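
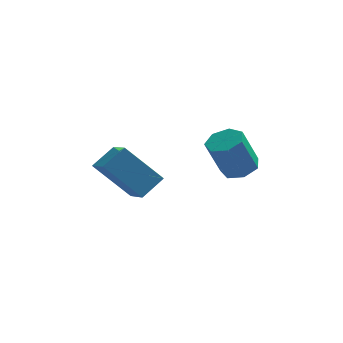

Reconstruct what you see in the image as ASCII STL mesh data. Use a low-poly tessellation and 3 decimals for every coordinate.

solid 
facet normal -0.690 0.166 0.705
outer loop
vertex -3.677 -3.511 -1.274
vertex -2.854 -2.85 -0.624
vertex -4.136 -2.192 -2.034
endloop
endfacet
facet normal -0.664 -0.533 -0.524
outer loop
vertex -2.646 -2.55 -3.556
vertex -3.677 -3.511 -1.274
vertex -4.136 -2.192 -2.034
endloop
endfacet
facet normal -0.690 0.166 0.705
outer loop
vertex -4.136 -2.192 -2.034
vertex -2.854 -2.85 -0.624
vertex -3.313 -1.531 -1.384
endloop
endfacet
facet normal -0.289 0.830 -0.478
outer loop
vertex -3.313 -1.531 -1.384
vertex -2.646 -2.55 -3.556
vertex -4.136 -2.192 -2.034
endloop
endfacet
facet normal 0.289 -0.830 0.478
outer loop
vertex -3.677 -3.511 -1.274
vertex -1.364 -3.208 -2.146
vertex -2.854 -2.85 -0.624
endloop
endfacet
facet normal -0.664 -0.533 -0.524
outer loop
vertex -2.187 -3.869 -2.796
vertex -3.677 -3.511 -1.274
vertex -2.646 -2.55 -3.556
endloop
endfacet
facet normal 0.289 -0.830 0.478
outer loop
vertex -2.187 -3.869 -2.796
vertex -1.364 -3.208 -2.146
vertex -3.677 -3.511 -1.274
endloop
endfacet
facet normal 0.664 0.533 0.524
outer loop
vertex -2.854 -2.85 -0.624
vertex -1.364 -3.208 -2.146
vertex -3.313 -1.531 -1.384
endloop
endfacet
facet normal -0.289 0.830 -0.478
outer loop
vertex -1.823 -1.889 -2.906
vertex -2.646 -2.55 -3.556
vertex -3.313 -1.531 -1.384
endloop
endfacet
facet normal 0.664 0.533 0.524
outer loop
vertex -3.313 -1.531 -1.384
vertex -1.364 -3.208 -2.146
vertex -1.823 -1.889 -2.906
endloop
endfacet
facet normal 0.690 -0.166 -0.705
outer loop
vertex -1.823 -1.889 -2.906
vertex -2.187 -3.869 -2.796
vertex -2.646 -2.55 -3.556
endloop
endfacet
facet normal 0.690 -0.166 -0.705
outer loop
vertex -1.364 -3.208 -2.146
vertex -2.187 -3.869 -2.796
vertex -1.823 -1.889 -2.906
endloop
endfacet
facet normal 0.359 0.137 -0.923
outer loop
vertex 2.339 -1.924 -2.411
vertex 1.668 -1.475 -2.605
vertex 2.39 -1.216 -2.286
endloop
endfacet
facet normal 0.931 -0.128 0.343
outer loop
vertex 2.339 -1.924 -2.411
vertex 2.39 -1.216 -2.286
vertex 1.682 -2.174 -0.721
endloop
endfacet
facet normal 0.931 -0.128 0.343
outer loop
vertex 1.682 -2.174 -0.721
vertex 2.39 -1.216 -2.286
vertex 1.733 -1.467 -0.596
endloop
endfacet
facet normal -0.359 -0.137 0.923
outer loop
vertex 1.682 -2.174 -0.721
vertex 1.733 -1.467 -0.596
vertex 1.012 -1.725 -0.915
endloop
endfacet
facet normal 0.359 0.138 -0.923
outer loop
vertex 2.39 -1.216 -2.286
vertex 1.668 -1.475 -2.605
vertex 1.897 -0.703 -2.401
endloop
endfacet
facet normal 0.635 0.689 0.349
outer loop
vertex 2.39 -1.216 -2.286
vertex 1.897 -0.703 -2.401
vertex 1.733 -1.467 -0.596
endloop
endfacet
facet normal 0.636 0.689 0.349
outer loop
vertex 1.733 -1.467 -0.596
vertex 1.897 -0.703 -2.401
vertex 1.241 -0.954 -0.712
endloop
endfacet
facet normal -0.360 -0.136 0.923
outer loop
vertex 1.733 -1.467 -0.596
vertex 1.241 -0.954 -0.712
vertex 1.012 -1.725 -0.915
endloop
endfacet
facet normal 0.360 0.137 -0.923
outer loop
vertex 1.897 -0.703 -2.401
vertex 1.668 -1.475 -2.605
vertex 1.233 -0.771 -2.67
endloop
endfacet
facet normal -0.139 0.986 0.093
outer loop
vertex 1.897 -0.703 -2.401
vertex 1.233 -0.771 -2.67
vertex 1.241 -0.954 -0.712
endloop
endfacet
facet normal -0.138 0.986 0.093
outer loop
vertex 1.241 -0.954 -0.712
vertex 1.233 -0.771 -2.67
vertex 0.576 -1.022 -0.98
endloop
endfacet
facet normal -0.358 -0.137 0.924
outer loop
vertex 1.241 -0.954 -0.712
vertex 0.576 -1.022 -0.98
vertex 1.012 -1.725 -0.915
endloop
endfacet
facet normal 0.358 0.136 -0.924
outer loop
vertex 1.233 -0.771 -2.67
vertex 1.668 -1.475 -2.605
vertex 0.896 -1.369 -2.889
endloop
endfacet
facet normal -0.808 0.541 -0.234
outer loop
vertex 1.233 -0.771 -2.67
vertex 0.896 -1.369 -2.889
vertex 0.576 -1.022 -0.98
endloop
endfacet
facet normal -0.808 0.541 -0.234
outer loop
vertex 0.576 -1.022 -0.98
vertex 0.896 -1.369 -2.889
vertex 0.239 -1.62 -1.2
endloop
endfacet
facet normal -0.359 -0.137 0.923
outer loop
vertex 0.576 -1.022 -0.98
vertex 0.239 -1.62 -1.2
vertex 1.012 -1.725 -0.915
endloop
endfacet
facet normal 0.359 0.138 -0.923
outer loop
vertex 0.896 -1.369 -2.889
vertex 1.668 -1.475 -2.605
vertex 1.141 -2.046 -2.895
endloop
endfacet
facet normal -0.869 -0.311 -0.384
outer loop
vertex 0.896 -1.369 -2.889
vertex 1.141 -2.046 -2.895
vertex 0.239 -1.62 -1.2
endloop
endfacet
facet normal -0.869 -0.312 -0.384
outer loop
vertex 0.239 -1.62 -1.2
vertex 1.141 -2.046 -2.895
vertex 0.484 -2.297 -1.205
endloop
endfacet
facet normal -0.359 -0.137 0.923
outer loop
vertex 0.239 -1.62 -1.2
vertex 0.484 -2.297 -1.205
vertex 1.012 -1.725 -0.915
endloop
endfacet
facet normal 0.359 0.137 -0.923
outer loop
vertex 1.141 -2.046 -2.895
vertex 1.668 -1.475 -2.605
vertex 1.783 -2.293 -2.682
endloop
endfacet
facet normal -0.276 -0.929 -0.245
outer loop
vertex 1.141 -2.046 -2.895
vertex 1.783 -2.293 -2.682
vertex 0.484 -2.297 -1.205
endloop
endfacet
facet normal -0.276 -0.929 -0.245
outer loop
vertex 0.484 -2.297 -1.205
vertex 1.783 -2.293 -2.682
vertex 1.126 -2.544 -0.992
endloop
endfacet
facet normal -0.359 -0.137 0.923
outer loop
vertex 0.484 -2.297 -1.205
vertex 1.126 -2.544 -0.992
vertex 1.012 -1.725 -0.915
endloop
endfacet
facet normal 0.359 0.137 -0.923
outer loop
vertex 1.783 -2.293 -2.682
vertex 1.668 -1.475 -2.605
vertex 2.339 -1.924 -2.411
endloop
endfacet
facet normal 0.525 -0.848 0.078
outer loop
vertex 1.783 -2.293 -2.682
vertex 2.339 -1.924 -2.411
vertex 1.126 -2.544 -0.992
endloop
endfacet
facet normal 0.525 -0.847 0.079
outer loop
vertex 1.126 -2.544 -0.992
vertex 2.339 -1.924 -2.411
vertex 1.682 -2.174 -0.721
endloop
endfacet
facet normal -0.359 -0.137 0.923
outer loop
vertex 1.126 -2.544 -0.992
vertex 1.682 -2.174 -0.721
vertex 1.012 -1.725 -0.915
endloop
endfacet

endsolid


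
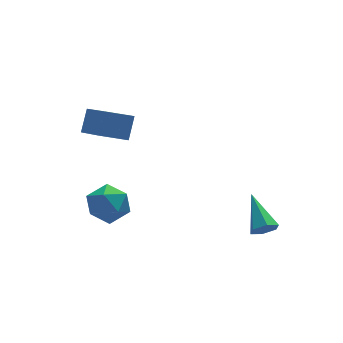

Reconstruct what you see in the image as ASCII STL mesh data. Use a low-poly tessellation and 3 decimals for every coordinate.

solid 
facet normal -0.922 0.150 0.357
outer loop
vertex -2.334 2.958 2.735
vertex -2.454 4.687 1.698
vertex -2.744 2.429 1.9
endloop
endfacet
facet normal 0.059 -0.856 0.513
outer loop
vertex -1.666 2.253 1.482
vertex -2.334 2.958 2.735
vertex -2.744 2.429 1.9
endloop
endfacet
facet normal -0.922 0.150 0.358
outer loop
vertex -2.744 2.429 1.9
vertex -2.454 4.687 1.698
vertex -2.864 4.158 0.864
endloop
endfacet
facet normal -0.383 -0.494 -0.780
outer loop
vertex -2.864 4.158 0.864
vertex -1.666 2.253 1.482
vertex -2.744 2.429 1.9
endloop
endfacet
facet normal 0.383 0.494 0.780
outer loop
vertex -2.334 2.958 2.735
vertex -1.376 4.511 1.28
vertex -2.454 4.687 1.698
endloop
endfacet
facet normal 0.060 -0.856 0.514
outer loop
vertex -1.256 2.782 2.316
vertex -2.334 2.958 2.735
vertex -1.666 2.253 1.482
endloop
endfacet
facet normal 0.384 0.494 0.780
outer loop
vertex -1.256 2.782 2.316
vertex -1.376 4.511 1.28
vertex -2.334 2.958 2.735
endloop
endfacet
facet normal -0.059 0.856 -0.514
outer loop
vertex -2.454 4.687 1.698
vertex -1.376 4.511 1.28
vertex -2.864 4.158 0.864
endloop
endfacet
facet normal -0.384 -0.494 -0.780
outer loop
vertex -1.786 3.982 0.445
vertex -1.666 2.253 1.482
vertex -2.864 4.158 0.864
endloop
endfacet
facet normal -0.060 0.856 -0.513
outer loop
vertex -2.864 4.158 0.864
vertex -1.376 4.511 1.28
vertex -1.786 3.982 0.445
endloop
endfacet
facet normal 0.922 -0.151 -0.358
outer loop
vertex -1.786 3.982 0.445
vertex -1.256 2.782 2.316
vertex -1.666 2.253 1.482
endloop
endfacet
facet normal 0.922 -0.150 -0.357
outer loop
vertex -1.376 4.511 1.28
vertex -1.256 2.782 2.316
vertex -1.786 3.982 0.445
endloop
endfacet
facet normal -0.994 0.062 -0.087
outer loop
vertex -2.898 3.206 -3.09
vertex -2.995 2.506 -2.477
vertex -2.966 3.391 -2.176
endloop
endfacet
facet normal -0.690 0.698 -0.193
outer loop
vertex -2.898 3.206 -3.09
vertex -2.966 3.391 -2.176
vertex -2.348 3.856 -2.703
endloop
endfacet
facet normal -0.232 0.635 -0.737
outer loop
vertex -2.898 3.206 -3.09
vertex -2.348 3.856 -2.703
vertex -1.995 3.257 -3.33
endloop
endfacet
facet normal -0.255 -0.040 -0.966
outer loop
vertex -2.898 3.206 -3.09
vertex -1.995 3.257 -3.33
vertex -2.395 2.423 -3.19
endloop
endfacet
facet normal -0.725 -0.394 -0.565
outer loop
vertex -2.898 3.206 -3.09
vertex -2.395 2.423 -3.19
vertex -2.995 2.506 -2.477
endloop
endfacet
facet normal -0.315 0.864 0.393
outer loop
vertex -2.348 3.856 -2.703
vertex -2.966 3.391 -2.176
vertex -2.105 3.557 -1.85
endloop
endfacet
facet normal -0.809 -0.165 0.564
outer loop
vertex -2.966 3.391 -2.176
vertex -2.995 2.506 -2.477
vertex -2.505 2.723 -1.71
endloop
endfacet
facet normal -0.374 -0.903 -0.210
outer loop
vertex -2.995 2.506 -2.477
vertex -2.395 2.423 -3.19
vertex -2.152 2.124 -2.337
endloop
endfacet
facet normal 0.389 -0.331 -0.860
outer loop
vertex -2.395 2.423 -3.19
vertex -1.995 3.257 -3.33
vertex -1.534 2.589 -2.864
endloop
endfacet
facet normal 0.426 0.762 -0.488
outer loop
vertex -1.995 3.257 -3.33
vertex -2.348 3.856 -2.703
vertex -1.505 3.474 -2.563
endloop
endfacet
facet normal 0.255 0.040 0.966
outer loop
vertex -1.602 2.774 -1.95
vertex -2.105 3.557 -1.85
vertex -2.505 2.723 -1.71
endloop
endfacet
facet normal 0.232 -0.635 0.737
outer loop
vertex -1.602 2.774 -1.95
vertex -2.505 2.723 -1.71
vertex -2.152 2.124 -2.337
endloop
endfacet
facet normal 0.690 -0.698 0.193
outer loop
vertex -1.602 2.774 -1.95
vertex -2.152 2.124 -2.337
vertex -1.534 2.589 -2.864
endloop
endfacet
facet normal 0.994 -0.062 0.087
outer loop
vertex -1.602 2.774 -1.95
vertex -1.534 2.589 -2.864
vertex -1.505 3.474 -2.563
endloop
endfacet
facet normal 0.725 0.394 0.565
outer loop
vertex -1.602 2.774 -1.95
vertex -1.505 3.474 -2.563
vertex -2.105 3.557 -1.85
endloop
endfacet
facet normal -0.389 0.331 0.860
outer loop
vertex -2.505 2.723 -1.71
vertex -2.105 3.557 -1.85
vertex -2.966 3.391 -2.176
endloop
endfacet
facet normal -0.426 -0.762 0.488
outer loop
vertex -2.152 2.124 -2.337
vertex -2.505 2.723 -1.71
vertex -2.995 2.506 -2.477
endloop
endfacet
facet normal 0.315 -0.864 -0.393
outer loop
vertex -1.534 2.589 -2.864
vertex -2.152 2.124 -2.337
vertex -2.395 2.423 -3.19
endloop
endfacet
facet normal 0.809 0.165 -0.564
outer loop
vertex -1.505 3.474 -2.563
vertex -1.534 2.589 -2.864
vertex -1.995 3.257 -3.33
endloop
endfacet
facet normal 0.374 0.903 0.210
outer loop
vertex -2.105 3.557 -1.85
vertex -1.505 3.474 -2.563
vertex -2.348 3.856 -2.703
endloop
endfacet
facet normal -0.038 -0.866 -0.499
outer loop
vertex 3.075 -0.548 -2.462
vertex 2.598 -0.377 -2.723
vertex 3.106 -0.265 -2.956
endloop
endfacet
facet normal 0.969 0.184 0.166
outer loop
vertex 3.075 -0.548 -2.462
vertex 3.106 -0.265 -2.956
vertex 2.662 1.097 -1.877
endloop
endfacet
facet normal -0.037 -0.867 -0.497
outer loop
vertex 3.106 -0.265 -2.956
vertex 2.598 -0.377 -2.723
vertex 2.629 -0.095 -3.217
endloop
endfacet
facet normal 0.534 0.625 -0.569
outer loop
vertex 3.106 -0.265 -2.956
vertex 2.629 -0.095 -3.217
vertex 2.662 1.097 -1.877
endloop
endfacet
facet normal -0.039 -0.867 -0.497
outer loop
vertex 2.629 -0.095 -3.217
vertex 2.598 -0.377 -2.723
vertex 2.121 -0.206 -2.984
endloop
endfacet
facet normal -0.423 0.682 -0.597
outer loop
vertex 2.629 -0.095 -3.217
vertex 2.121 -0.206 -2.984
vertex 2.662 1.097 -1.877
endloop
endfacet
facet normal -0.039 -0.867 -0.497
outer loop
vertex 2.121 -0.206 -2.984
vertex 2.598 -0.377 -2.723
vertex 2.089 -0.488 -2.49
endloop
endfacet
facet normal -0.948 0.300 0.110
outer loop
vertex 2.121 -0.206 -2.984
vertex 2.089 -0.488 -2.49
vertex 2.662 1.097 -1.877
endloop
endfacet
facet normal -0.038 -0.867 -0.497
outer loop
vertex 2.089 -0.488 -2.49
vertex 2.598 -0.377 -2.723
vertex 2.566 -0.659 -2.228
endloop
endfacet
facet normal -0.515 -0.141 0.846
outer loop
vertex 2.089 -0.488 -2.49
vertex 2.566 -0.659 -2.228
vertex 2.662 1.097 -1.877
endloop
endfacet
facet normal -0.039 -0.867 -0.497
outer loop
vertex 2.566 -0.659 -2.228
vertex 2.598 -0.377 -2.723
vertex 3.075 -0.548 -2.462
endloop
endfacet
facet normal 0.445 -0.199 0.873
outer loop
vertex 2.566 -0.659 -2.228
vertex 3.075 -0.548 -2.462
vertex 2.662 1.097 -1.877
endloop
endfacet

endsolid


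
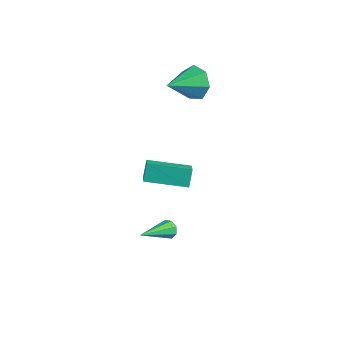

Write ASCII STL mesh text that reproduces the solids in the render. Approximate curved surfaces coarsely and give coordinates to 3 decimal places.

solid 
facet normal -0.684 -0.714 0.150
outer loop
vertex 2.084 -3.013 4.388
vertex 1.399 -2.477 3.818
vertex 2.391 -3.477 3.581
endloop
endfacet
facet normal 0.659 -0.516 0.547
outer loop
vertex 3.841 -1.963 3.262
vertex 2.084 -3.013 4.388
vertex 2.391 -3.477 3.581
endloop
endfacet
facet normal -0.684 -0.714 0.150
outer loop
vertex 2.391 -3.477 3.581
vertex 1.399 -2.477 3.818
vertex 1.706 -2.941 3.011
endloop
endfacet
facet normal 0.314 -0.474 -0.823
outer loop
vertex 1.706 -2.941 3.011
vertex 3.841 -1.963 3.262
vertex 2.391 -3.477 3.581
endloop
endfacet
facet normal -0.314 0.474 0.823
outer loop
vertex 2.084 -3.013 4.388
vertex 2.849 -0.963 3.499
vertex 1.399 -2.477 3.818
endloop
endfacet
facet normal 0.659 -0.516 0.547
outer loop
vertex 3.534 -1.499 4.069
vertex 2.084 -3.013 4.388
vertex 3.841 -1.963 3.262
endloop
endfacet
facet normal -0.314 0.474 0.823
outer loop
vertex 3.534 -1.499 4.069
vertex 2.849 -0.963 3.499
vertex 2.084 -3.013 4.388
endloop
endfacet
facet normal -0.659 0.516 -0.547
outer loop
vertex 1.399 -2.477 3.818
vertex 2.849 -0.963 3.499
vertex 1.706 -2.941 3.011
endloop
endfacet
facet normal 0.314 -0.474 -0.823
outer loop
vertex 3.156 -1.427 2.692
vertex 3.841 -1.963 3.262
vertex 1.706 -2.941 3.011
endloop
endfacet
facet normal -0.659 0.516 -0.547
outer loop
vertex 1.706 -2.941 3.011
vertex 2.849 -0.963 3.499
vertex 3.156 -1.427 2.692
endloop
endfacet
facet normal 0.684 0.714 -0.150
outer loop
vertex 3.156 -1.427 2.692
vertex 3.534 -1.499 4.069
vertex 3.841 -1.963 3.262
endloop
endfacet
facet normal 0.684 0.714 -0.150
outer loop
vertex 2.849 -0.963 3.499
vertex 3.534 -1.499 4.069
vertex 3.156 -1.427 2.692
endloop
endfacet
facet normal -0.068 0.893 -0.444
outer loop
vertex 1.335 -0.907 -3.614
vertex 0.918 -0.773 -3.281
vertex 1.465 -0.721 -3.26
endloop
endfacet
facet normal 0.938 -0.286 -0.194
outer loop
vertex 1.335 -0.907 -3.614
vertex 1.465 -0.721 -3.26
vertex 1.062 -2.667 -2.339
endloop
endfacet
facet normal -0.068 0.893 -0.445
outer loop
vertex 1.465 -0.721 -3.26
vertex 0.918 -0.773 -3.281
vertex 1.275 -0.565 -2.918
endloop
endfacet
facet normal 0.881 0.040 0.471
outer loop
vertex 1.465 -0.721 -3.26
vertex 1.275 -0.565 -2.918
vertex 1.062 -2.667 -2.339
endloop
endfacet
facet normal -0.068 0.893 -0.445
outer loop
vertex 1.275 -0.565 -2.918
vertex 0.918 -0.773 -3.281
vertex 0.875 -0.531 -2.789
endloop
endfacet
facet normal 0.316 0.222 0.922
outer loop
vertex 1.275 -0.565 -2.918
vertex 0.875 -0.531 -2.789
vertex 1.062 -2.667 -2.339
endloop
endfacet
facet normal -0.067 0.893 -0.445
outer loop
vertex 0.875 -0.531 -2.789
vertex 0.918 -0.773 -3.281
vertex 0.501 -0.639 -2.949
endloop
endfacet
facet normal -0.425 0.151 0.892
outer loop
vertex 0.875 -0.531 -2.789
vertex 0.501 -0.639 -2.949
vertex 1.062 -2.667 -2.339
endloop
endfacet
facet normal -0.069 0.892 -0.446
outer loop
vertex 0.501 -0.639 -2.949
vertex 0.918 -0.773 -3.281
vertex 0.371 -0.826 -3.303
endloop
endfacet
facet normal -0.907 -0.130 0.402
outer loop
vertex 0.501 -0.639 -2.949
vertex 0.371 -0.826 -3.303
vertex 1.062 -2.667 -2.339
endloop
endfacet
facet normal -0.069 0.894 -0.443
outer loop
vertex 0.371 -0.826 -3.303
vertex 0.918 -0.773 -3.281
vertex 0.561 -0.981 -3.645
endloop
endfacet
facet normal -0.849 -0.457 -0.265
outer loop
vertex 0.371 -0.826 -3.303
vertex 0.561 -0.981 -3.645
vertex 1.062 -2.667 -2.339
endloop
endfacet
facet normal -0.068 0.893 -0.444
outer loop
vertex 0.561 -0.981 -3.645
vertex 0.918 -0.773 -3.281
vertex 0.96 -1.015 -3.774
endloop
endfacet
facet normal -0.285 -0.638 -0.715
outer loop
vertex 0.561 -0.981 -3.645
vertex 0.96 -1.015 -3.774
vertex 1.062 -2.667 -2.339
endloop
endfacet
facet normal -0.068 0.893 -0.444
outer loop
vertex 0.96 -1.015 -3.774
vertex 0.918 -0.773 -3.281
vertex 1.335 -0.907 -3.614
endloop
endfacet
facet normal 0.456 -0.567 -0.686
outer loop
vertex 0.96 -1.015 -3.774
vertex 1.335 -0.907 -3.614
vertex 1.062 -2.667 -2.339
endloop
endfacet
facet normal 0.025 0.917 -0.399
outer loop
vertex -2.382 4.424 3.809
vertex -2.766 4.038 2.899
vertex -3.298 4.416 3.734
endloop
endfacet
facet normal -0.081 -0.042 0.996
outer loop
vertex -2.382 4.424 3.809
vertex -3.298 4.416 3.734
vertex -2.814 2.242 3.681
endloop
endfacet
facet normal 0.025 0.917 -0.399
outer loop
vertex -3.298 4.416 3.734
vertex -2.766 4.038 2.899
vertex -3.814 4.124 3.031
endloop
endfacet
facet normal -0.755 -0.183 0.630
outer loop
vertex -3.298 4.416 3.734
vertex -3.814 4.124 3.031
vertex -2.814 2.242 3.681
endloop
endfacet
facet normal 0.025 0.917 -0.398
outer loop
vertex -3.814 4.124 3.031
vertex -2.766 4.038 2.899
vertex -3.54 3.768 2.228
endloop
endfacet
facet normal -0.869 -0.489 -0.080
outer loop
vertex -3.814 4.124 3.031
vertex -3.54 3.768 2.228
vertex -2.814 2.242 3.681
endloop
endfacet
facet normal 0.026 0.917 -0.398
outer loop
vertex -3.54 3.768 2.228
vertex -2.766 4.038 2.899
vertex -2.683 3.615 1.931
endloop
endfacet
facet normal -0.337 -0.728 -0.597
outer loop
vertex -3.54 3.768 2.228
vertex -2.683 3.615 1.931
vertex -2.814 2.242 3.681
endloop
endfacet
facet normal 0.025 0.917 -0.398
outer loop
vertex -2.683 3.615 1.931
vertex -2.766 4.038 2.899
vertex -1.888 3.781 2.363
endloop
endfacet
facet normal 0.441 -0.722 -0.533
outer loop
vertex -2.683 3.615 1.931
vertex -1.888 3.781 2.363
vertex -2.814 2.242 3.681
endloop
endfacet
facet normal 0.025 0.917 -0.399
outer loop
vertex -1.888 3.781 2.363
vertex -2.766 4.038 2.899
vertex -1.754 4.141 3.199
endloop
endfacet
facet normal 0.878 -0.474 0.063
outer loop
vertex -1.888 3.781 2.363
vertex -1.754 4.141 3.199
vertex -2.814 2.242 3.681
endloop
endfacet
facet normal 0.025 0.916 -0.399
outer loop
vertex -1.754 4.141 3.199
vertex -2.766 4.038 2.899
vertex -2.382 4.424 3.809
endloop
endfacet
facet normal 0.646 -0.171 0.744
outer loop
vertex -1.754 4.141 3.199
vertex -2.382 4.424 3.809
vertex -2.814 2.242 3.681
endloop
endfacet

endsolid


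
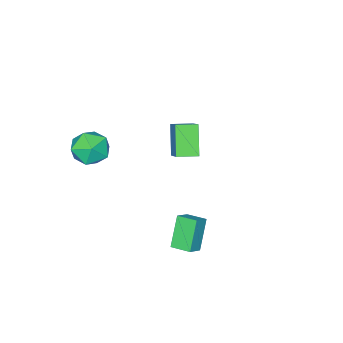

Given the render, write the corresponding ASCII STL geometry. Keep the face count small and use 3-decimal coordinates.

solid 
facet normal -0.092 0.869 0.487
outer loop
vertex 1.782 -1.83 3.744
vertex 1.384 -2.315 4.534
vertex 2.382 -2.177 4.477
endloop
endfacet
facet normal 0.463 0.885 0.040
outer loop
vertex 1.782 -1.83 3.744
vertex 2.382 -2.177 4.477
vertex 2.656 -2.277 3.511
endloop
endfacet
facet normal 0.221 0.755 -0.618
outer loop
vertex 1.782 -1.83 3.744
vertex 2.656 -2.277 3.511
vertex 1.827 -2.477 2.97
endloop
endfacet
facet normal -0.485 0.657 -0.577
outer loop
vertex 1.782 -1.83 3.744
vertex 1.827 -2.477 2.97
vertex 1.041 -2.501 3.603
endloop
endfacet
facet normal -0.678 0.727 0.105
outer loop
vertex 1.782 -1.83 3.744
vertex 1.041 -2.501 3.603
vertex 1.384 -2.315 4.534
endloop
endfacet
facet normal 0.908 0.357 0.220
outer loop
vertex 2.656 -2.277 3.511
vertex 2.382 -2.177 4.477
vertex 2.799 -3.039 4.157
endloop
endfacet
facet normal 0.008 0.330 0.944
outer loop
vertex 2.382 -2.177 4.477
vertex 1.384 -2.315 4.534
vertex 2.013 -3.063 4.79
endloop
endfacet
facet normal -0.940 0.100 0.326
outer loop
vertex 1.384 -2.315 4.534
vertex 1.041 -2.501 3.603
vertex 1.184 -3.263 4.249
endloop
endfacet
facet normal -0.627 -0.014 -0.779
outer loop
vertex 1.041 -2.501 3.603
vertex 1.827 -2.477 2.97
vertex 1.458 -3.363 3.283
endloop
endfacet
facet normal 0.516 0.145 -0.844
outer loop
vertex 1.827 -2.477 2.97
vertex 2.656 -2.277 3.511
vertex 2.456 -3.225 3.226
endloop
endfacet
facet normal 0.485 -0.657 0.577
outer loop
vertex 2.058 -3.71 4.016
vertex 2.799 -3.039 4.157
vertex 2.013 -3.063 4.79
endloop
endfacet
facet normal -0.221 -0.755 0.618
outer loop
vertex 2.058 -3.71 4.016
vertex 2.013 -3.063 4.79
vertex 1.184 -3.263 4.249
endloop
endfacet
facet normal -0.463 -0.885 -0.040
outer loop
vertex 2.058 -3.71 4.016
vertex 1.184 -3.263 4.249
vertex 1.458 -3.363 3.283
endloop
endfacet
facet normal 0.092 -0.869 -0.487
outer loop
vertex 2.058 -3.71 4.016
vertex 1.458 -3.363 3.283
vertex 2.456 -3.225 3.226
endloop
endfacet
facet normal 0.678 -0.727 -0.105
outer loop
vertex 2.058 -3.71 4.016
vertex 2.456 -3.225 3.226
vertex 2.799 -3.039 4.157
endloop
endfacet
facet normal 0.627 0.014 0.779
outer loop
vertex 2.013 -3.063 4.79
vertex 2.799 -3.039 4.157
vertex 2.382 -2.177 4.477
endloop
endfacet
facet normal -0.516 -0.145 0.844
outer loop
vertex 1.184 -3.263 4.249
vertex 2.013 -3.063 4.79
vertex 1.384 -2.315 4.534
endloop
endfacet
facet normal -0.908 -0.357 -0.220
outer loop
vertex 1.458 -3.363 3.283
vertex 1.184 -3.263 4.249
vertex 1.041 -2.501 3.603
endloop
endfacet
facet normal -0.008 -0.330 -0.944
outer loop
vertex 2.456 -3.225 3.226
vertex 1.458 -3.363 3.283
vertex 1.827 -2.477 2.97
endloop
endfacet
facet normal 0.940 -0.100 -0.326
outer loop
vertex 2.799 -3.039 4.157
vertex 2.456 -3.225 3.226
vertex 2.656 -2.277 3.511
endloop
endfacet
facet normal -0.840 -0.104 -0.532
outer loop
vertex 0.522 1.674 1.191
vertex 0.314 2.61 1.337
vertex 1.329 2.064 -0.159
endloop
endfacet
facet normal 0.215 -0.965 -0.151
outer loop
vertex 2.026 2.15 0.283
vertex 0.522 1.674 1.191
vertex 1.329 2.064 -0.159
endloop
endfacet
facet normal -0.840 -0.105 -0.532
outer loop
vertex 1.329 2.064 -0.159
vertex 0.314 2.61 1.337
vertex 1.12 3.0 -0.013
endloop
endfacet
facet normal 0.498 0.241 -0.833
outer loop
vertex 1.12 3.0 -0.013
vertex 2.026 2.15 0.283
vertex 1.329 2.064 -0.159
endloop
endfacet
facet normal -0.498 -0.241 0.833
outer loop
vertex 0.522 1.674 1.191
vertex 1.011 2.696 1.779
vertex 0.314 2.61 1.337
endloop
endfacet
facet normal 0.214 -0.965 -0.151
outer loop
vertex 1.22 1.76 1.633
vertex 0.522 1.674 1.191
vertex 2.026 2.15 0.283
endloop
endfacet
facet normal -0.498 -0.241 0.833
outer loop
vertex 1.22 1.76 1.633
vertex 1.011 2.696 1.779
vertex 0.522 1.674 1.191
endloop
endfacet
facet normal -0.215 0.965 0.151
outer loop
vertex 0.314 2.61 1.337
vertex 1.011 2.696 1.779
vertex 1.12 3.0 -0.013
endloop
endfacet
facet normal 0.498 0.241 -0.833
outer loop
vertex 1.818 3.086 0.429
vertex 2.026 2.15 0.283
vertex 1.12 3.0 -0.013
endloop
endfacet
facet normal -0.214 0.965 0.151
outer loop
vertex 1.12 3.0 -0.013
vertex 1.011 2.696 1.779
vertex 1.818 3.086 0.429
endloop
endfacet
facet normal 0.840 0.104 0.532
outer loop
vertex 1.818 3.086 0.429
vertex 1.22 1.76 1.633
vertex 2.026 2.15 0.283
endloop
endfacet
facet normal 0.840 0.105 0.532
outer loop
vertex 1.011 2.696 1.779
vertex 1.22 1.76 1.633
vertex 1.818 3.086 0.429
endloop
endfacet
facet normal -0.452 -0.639 -0.623
outer loop
vertex -3.692 -3.416 1.69
vertex -4.509 -2.761 1.612
vertex -2.942 -2.641 0.35
endloop
endfacet
facet normal 0.778 -0.624 0.074
outer loop
vertex -2.231 -1.639 1.328
vertex -3.692 -3.416 1.69
vertex -2.942 -2.641 0.35
endloop
endfacet
facet normal -0.452 -0.639 -0.623
outer loop
vertex -2.942 -2.641 0.35
vertex -4.509 -2.761 1.612
vertex -3.759 -1.986 0.272
endloop
endfacet
facet normal 0.436 0.451 -0.779
outer loop
vertex -3.759 -1.986 0.272
vertex -2.231 -1.639 1.328
vertex -2.942 -2.641 0.35
endloop
endfacet
facet normal -0.436 -0.451 0.779
outer loop
vertex -3.692 -3.416 1.69
vertex -3.798 -1.759 2.59
vertex -4.509 -2.761 1.612
endloop
endfacet
facet normal 0.778 -0.624 0.074
outer loop
vertex -2.981 -2.414 2.668
vertex -3.692 -3.416 1.69
vertex -2.231 -1.639 1.328
endloop
endfacet
facet normal -0.436 -0.451 0.779
outer loop
vertex -2.981 -2.414 2.668
vertex -3.798 -1.759 2.59
vertex -3.692 -3.416 1.69
endloop
endfacet
facet normal -0.778 0.624 -0.074
outer loop
vertex -4.509 -2.761 1.612
vertex -3.798 -1.759 2.59
vertex -3.759 -1.986 0.272
endloop
endfacet
facet normal 0.436 0.451 -0.779
outer loop
vertex -3.048 -0.984 1.25
vertex -2.231 -1.639 1.328
vertex -3.759 -1.986 0.272
endloop
endfacet
facet normal -0.778 0.624 -0.074
outer loop
vertex -3.759 -1.986 0.272
vertex -3.798 -1.759 2.59
vertex -3.048 -0.984 1.25
endloop
endfacet
facet normal 0.452 0.639 0.623
outer loop
vertex -3.048 -0.984 1.25
vertex -2.981 -2.414 2.668
vertex -2.231 -1.639 1.328
endloop
endfacet
facet normal 0.452 0.639 0.623
outer loop
vertex -3.798 -1.759 2.59
vertex -2.981 -2.414 2.668
vertex -3.048 -0.984 1.25
endloop
endfacet

endsolid


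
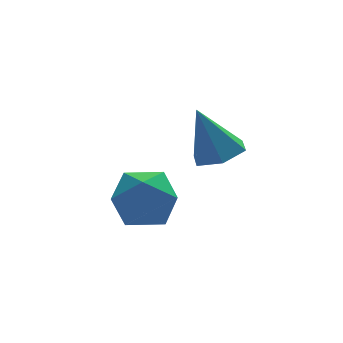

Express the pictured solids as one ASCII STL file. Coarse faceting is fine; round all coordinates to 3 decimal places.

solid 
facet normal 0.248 0.767 0.592
outer loop
vertex 0.558 -2.665 -0.054
vertex 0.018 -2.914 0.495
vertex 0.78 -3.184 0.525
endloop
endfacet
facet normal 0.805 0.561 0.194
outer loop
vertex 0.558 -2.665 -0.054
vertex 0.78 -3.184 0.525
vertex 1.038 -3.291 -0.235
endloop
endfacet
facet normal 0.616 0.615 -0.492
outer loop
vertex 0.558 -2.665 -0.054
vertex 1.038 -3.291 -0.235
vertex 0.435 -3.086 -0.734
endloop
endfacet
facet normal -0.055 0.853 -0.518
outer loop
vertex 0.558 -2.665 -0.054
vertex 0.435 -3.086 -0.734
vertex -0.196 -2.853 -0.283
endloop
endfacet
facet normal -0.282 0.947 0.152
outer loop
vertex 0.558 -2.665 -0.054
vertex -0.196 -2.853 -0.283
vertex 0.018 -2.914 0.495
endloop
endfacet
facet normal 0.934 -0.125 0.335
outer loop
vertex 1.038 -3.291 -0.235
vertex 0.78 -3.184 0.525
vertex 0.796 -3.927 0.203
endloop
endfacet
facet normal 0.034 0.206 0.978
outer loop
vertex 0.78 -3.184 0.525
vertex 0.018 -2.914 0.495
vertex 0.165 -3.694 0.654
endloop
endfacet
facet normal -0.826 0.497 0.266
outer loop
vertex 0.018 -2.914 0.495
vertex -0.196 -2.853 -0.283
vertex -0.438 -3.489 0.155
endloop
endfacet
facet normal -0.458 0.345 -0.819
outer loop
vertex -0.196 -2.853 -0.283
vertex 0.435 -3.086 -0.734
vertex -0.18 -3.596 -0.605
endloop
endfacet
facet normal 0.629 -0.040 -0.776
outer loop
vertex 0.435 -3.086 -0.734
vertex 1.038 -3.291 -0.235
vertex 0.582 -3.866 -0.575
endloop
endfacet
facet normal 0.055 -0.853 0.518
outer loop
vertex 0.042 -4.115 -0.026
vertex 0.796 -3.927 0.203
vertex 0.165 -3.694 0.654
endloop
endfacet
facet normal -0.616 -0.615 0.492
outer loop
vertex 0.042 -4.115 -0.026
vertex 0.165 -3.694 0.654
vertex -0.438 -3.489 0.155
endloop
endfacet
facet normal -0.805 -0.561 -0.194
outer loop
vertex 0.042 -4.115 -0.026
vertex -0.438 -3.489 0.155
vertex -0.18 -3.596 -0.605
endloop
endfacet
facet normal -0.248 -0.767 -0.592
outer loop
vertex 0.042 -4.115 -0.026
vertex -0.18 -3.596 -0.605
vertex 0.582 -3.866 -0.575
endloop
endfacet
facet normal 0.282 -0.947 -0.152
outer loop
vertex 0.042 -4.115 -0.026
vertex 0.582 -3.866 -0.575
vertex 0.796 -3.927 0.203
endloop
endfacet
facet normal 0.458 -0.345 0.819
outer loop
vertex 0.165 -3.694 0.654
vertex 0.796 -3.927 0.203
vertex 0.78 -3.184 0.525
endloop
endfacet
facet normal -0.629 0.040 0.776
outer loop
vertex -0.438 -3.489 0.155
vertex 0.165 -3.694 0.654
vertex 0.018 -2.914 0.495
endloop
endfacet
facet normal -0.934 0.125 -0.335
outer loop
vertex -0.18 -3.596 -0.605
vertex -0.438 -3.489 0.155
vertex -0.196 -2.853 -0.283
endloop
endfacet
facet normal -0.034 -0.206 -0.978
outer loop
vertex 0.582 -3.866 -0.575
vertex -0.18 -3.596 -0.605
vertex 0.435 -3.086 -0.734
endloop
endfacet
facet normal 0.826 -0.497 -0.266
outer loop
vertex 0.796 -3.927 0.203
vertex 0.582 -3.866 -0.575
vertex 1.038 -3.291 -0.235
endloop
endfacet
facet normal 0.315 -0.202 -0.927
outer loop
vertex 2.19 -3.897 1.576
vertex 1.64 -4.089 1.431
vertex 1.786 -3.512 1.355
endloop
endfacet
facet normal 0.501 0.762 0.412
outer loop
vertex 2.19 -3.897 1.576
vertex 1.786 -3.512 1.355
vertex 1.24 -3.831 2.609
endloop
endfacet
facet normal 0.316 -0.202 -0.927
outer loop
vertex 1.786 -3.512 1.355
vertex 1.64 -4.089 1.431
vertex 1.237 -3.704 1.21
endloop
endfacet
facet normal -0.349 0.933 0.085
outer loop
vertex 1.786 -3.512 1.355
vertex 1.237 -3.704 1.21
vertex 1.24 -3.831 2.609
endloop
endfacet
facet normal 0.316 -0.202 -0.927
outer loop
vertex 1.237 -3.704 1.21
vertex 1.64 -4.089 1.431
vertex 1.091 -4.281 1.286
endloop
endfacet
facet normal -0.968 0.248 0.025
outer loop
vertex 1.237 -3.704 1.21
vertex 1.091 -4.281 1.286
vertex 1.24 -3.831 2.609
endloop
endfacet
facet normal 0.316 -0.204 -0.927
outer loop
vertex 1.091 -4.281 1.286
vertex 1.64 -4.089 1.431
vertex 1.494 -4.666 1.508
endloop
endfacet
facet normal -0.740 -0.607 0.290
outer loop
vertex 1.091 -4.281 1.286
vertex 1.494 -4.666 1.508
vertex 1.24 -3.831 2.609
endloop
endfacet
facet normal 0.315 -0.203 -0.927
outer loop
vertex 1.494 -4.666 1.508
vertex 1.64 -4.089 1.431
vertex 2.044 -4.474 1.653
endloop
endfacet
facet normal 0.110 -0.780 0.617
outer loop
vertex 1.494 -4.666 1.508
vertex 2.044 -4.474 1.653
vertex 1.24 -3.831 2.609
endloop
endfacet
facet normal 0.315 -0.203 -0.927
outer loop
vertex 2.044 -4.474 1.653
vertex 1.64 -4.089 1.431
vertex 2.19 -3.897 1.576
endloop
endfacet
facet normal 0.730 -0.094 0.677
outer loop
vertex 2.044 -4.474 1.653
vertex 2.19 -3.897 1.576
vertex 1.24 -3.831 2.609
endloop
endfacet

endsolid


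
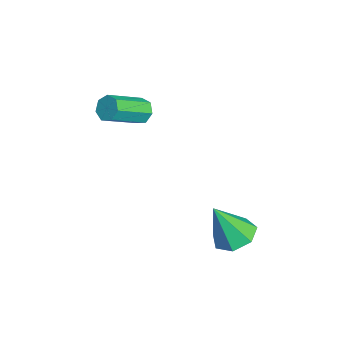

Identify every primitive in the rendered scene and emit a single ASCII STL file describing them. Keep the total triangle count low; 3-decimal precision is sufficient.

solid 
facet normal -0.076 0.428 -0.901
outer loop
vertex 0.712 2.892 -1.832
vertex 0.028 2.358 -2.028
vertex 0.013 3.161 -1.645
endloop
endfacet
facet normal 0.414 0.597 0.687
outer loop
vertex 0.712 2.892 -1.832
vertex 0.013 3.161 -1.645
vertex 0.172 1.562 -0.352
endloop
endfacet
facet normal -0.078 0.428 -0.900
outer loop
vertex 0.013 3.161 -1.645
vertex 0.028 2.358 -2.028
vertex -0.675 2.825 -1.745
endloop
endfacet
facet normal -0.380 0.558 0.737
outer loop
vertex 0.013 3.161 -1.645
vertex -0.675 2.825 -1.745
vertex 0.172 1.562 -0.352
endloop
endfacet
facet normal -0.078 0.428 -0.900
outer loop
vertex -0.675 2.825 -1.745
vertex 0.028 2.358 -2.028
vertex -0.834 2.137 -2.058
endloop
endfacet
facet normal -0.865 -0.028 0.501
outer loop
vertex -0.675 2.825 -1.745
vertex -0.834 2.137 -2.058
vertex 0.172 1.562 -0.352
endloop
endfacet
facet normal -0.078 0.427 -0.901
outer loop
vertex -0.834 2.137 -2.058
vertex 0.028 2.358 -2.028
vertex -0.344 1.615 -2.348
endloop
endfacet
facet normal -0.676 -0.721 0.156
outer loop
vertex -0.834 2.137 -2.058
vertex -0.344 1.615 -2.348
vertex 0.172 1.562 -0.352
endloop
endfacet
facet normal -0.078 0.427 -0.901
outer loop
vertex -0.344 1.615 -2.348
vertex 0.028 2.358 -2.028
vertex 0.426 1.653 -2.397
endloop
endfacet
facet normal 0.047 -0.998 -0.039
outer loop
vertex -0.344 1.615 -2.348
vertex 0.426 1.653 -2.397
vertex 0.172 1.562 -0.352
endloop
endfacet
facet normal -0.077 0.428 -0.900
outer loop
vertex 0.426 1.653 -2.397
vertex 0.028 2.358 -2.028
vertex 0.896 2.221 -2.167
endloop
endfacet
facet normal 0.756 -0.652 0.065
outer loop
vertex 0.426 1.653 -2.397
vertex 0.896 2.221 -2.167
vertex 0.172 1.562 -0.352
endloop
endfacet
facet normal -0.077 0.428 -0.900
outer loop
vertex 0.896 2.221 -2.167
vertex 0.028 2.358 -2.028
vertex 0.712 2.892 -1.832
endloop
endfacet
facet normal 0.920 0.058 0.388
outer loop
vertex 0.896 2.221 -2.167
vertex 0.712 2.892 -1.832
vertex 0.172 1.562 -0.352
endloop
endfacet
facet normal -0.487 0.718 -0.497
outer loop
vertex -3.191 -1.029 1.764
vertex -3.397 -0.822 2.265
vertex -2.907 -0.68 1.99
endloop
endfacet
facet normal 0.667 -0.061 -0.743
outer loop
vertex -3.191 -1.029 1.764
vertex -2.907 -0.68 1.99
vertex -2.337 -2.285 2.634
endloop
endfacet
facet normal 0.666 -0.062 -0.744
outer loop
vertex -2.337 -2.285 2.634
vertex -2.907 -0.68 1.99
vertex -2.053 -1.936 2.859
endloop
endfacet
facet normal 0.488 -0.718 0.497
outer loop
vertex -2.337 -2.285 2.634
vertex -2.053 -1.936 2.859
vertex -2.543 -2.078 3.135
endloop
endfacet
facet normal -0.487 0.718 -0.497
outer loop
vertex -2.907 -0.68 1.99
vertex -3.397 -0.822 2.265
vertex -2.992 -0.438 2.423
endloop
endfacet
facet normal 0.856 0.504 -0.113
outer loop
vertex -2.907 -0.68 1.99
vertex -2.992 -0.438 2.423
vertex -2.053 -1.936 2.859
endloop
endfacet
facet normal 0.856 0.504 -0.113
outer loop
vertex -2.053 -1.936 2.859
vertex -2.992 -0.438 2.423
vertex -2.138 -1.694 3.292
endloop
endfacet
facet normal 0.488 -0.718 0.497
outer loop
vertex -2.053 -1.936 2.859
vertex -2.138 -1.694 3.292
vertex -2.543 -2.078 3.135
endloop
endfacet
facet normal -0.487 0.718 -0.497
outer loop
vertex -2.992 -0.438 2.423
vertex -3.397 -0.822 2.265
vertex -3.382 -0.485 2.737
endloop
endfacet
facet normal 0.402 0.690 0.602
outer loop
vertex -2.992 -0.438 2.423
vertex -3.382 -0.485 2.737
vertex -2.138 -1.694 3.292
endloop
endfacet
facet normal 0.403 0.690 0.601
outer loop
vertex -2.138 -1.694 3.292
vertex -3.382 -0.485 2.737
vertex -2.528 -1.741 3.607
endloop
endfacet
facet normal 0.488 -0.718 0.497
outer loop
vertex -2.138 -1.694 3.292
vertex -2.528 -1.741 3.607
vertex -2.543 -2.078 3.135
endloop
endfacet
facet normal -0.488 0.718 -0.497
outer loop
vertex -3.382 -0.485 2.737
vertex -3.397 -0.822 2.265
vertex -3.783 -0.786 2.696
endloop
endfacet
facet normal -0.356 0.356 0.864
outer loop
vertex -3.382 -0.485 2.737
vertex -3.783 -0.786 2.696
vertex -2.528 -1.741 3.607
endloop
endfacet
facet normal -0.355 0.357 0.864
outer loop
vertex -2.528 -1.741 3.607
vertex -3.783 -0.786 2.696
vertex -2.93 -2.042 3.566
endloop
endfacet
facet normal 0.487 -0.718 0.497
outer loop
vertex -2.528 -1.741 3.607
vertex -2.93 -2.042 3.566
vertex -2.543 -2.078 3.135
endloop
endfacet
facet normal -0.488 0.717 -0.497
outer loop
vertex -3.783 -0.786 2.696
vertex -3.397 -0.822 2.265
vertex -3.893 -1.114 2.331
endloop
endfacet
facet normal -0.845 -0.245 0.475
outer loop
vertex -3.783 -0.786 2.696
vertex -3.893 -1.114 2.331
vertex -2.93 -2.042 3.566
endloop
endfacet
facet normal -0.845 -0.246 0.474
outer loop
vertex -2.93 -2.042 3.566
vertex -3.893 -1.114 2.331
vertex -3.04 -2.37 3.2
endloop
endfacet
facet normal 0.487 -0.718 0.497
outer loop
vertex -2.93 -2.042 3.566
vertex -3.04 -2.37 3.2
vertex -2.543 -2.078 3.135
endloop
endfacet
facet normal -0.489 0.718 -0.496
outer loop
vertex -3.893 -1.114 2.331
vertex -3.397 -0.822 2.265
vertex -3.63 -1.222 1.916
endloop
endfacet
facet normal -0.699 -0.662 -0.271
outer loop
vertex -3.893 -1.114 2.331
vertex -3.63 -1.222 1.916
vertex -3.04 -2.37 3.2
endloop
endfacet
facet normal -0.698 -0.663 -0.272
outer loop
vertex -3.04 -2.37 3.2
vertex -3.63 -1.222 1.916
vertex -2.776 -2.478 2.786
endloop
endfacet
facet normal 0.487 -0.718 0.498
outer loop
vertex -3.04 -2.37 3.2
vertex -2.776 -2.478 2.786
vertex -2.543 -2.078 3.135
endloop
endfacet
facet normal -0.488 0.718 -0.497
outer loop
vertex -3.63 -1.222 1.916
vertex -3.397 -0.822 2.265
vertex -3.191 -1.029 1.764
endloop
endfacet
facet normal -0.026 -0.581 -0.813
outer loop
vertex -3.63 -1.222 1.916
vertex -3.191 -1.029 1.764
vertex -2.776 -2.478 2.786
endloop
endfacet
facet normal -0.026 -0.581 -0.813
outer loop
vertex -2.776 -2.478 2.786
vertex -3.191 -1.029 1.764
vertex -2.337 -2.285 2.634
endloop
endfacet
facet normal 0.488 -0.718 0.497
outer loop
vertex -2.776 -2.478 2.786
vertex -2.337 -2.285 2.634
vertex -2.543 -2.078 3.135
endloop
endfacet

endsolid


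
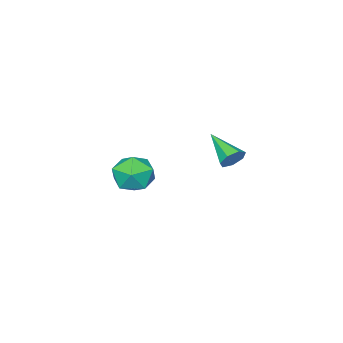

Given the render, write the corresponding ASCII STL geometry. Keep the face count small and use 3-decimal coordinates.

solid 
facet normal -0.982 -0.085 -0.168
outer loop
vertex -1.419 -2.475 -2.776
vertex -1.31 -3.7 -2.796
vertex -1.541 -3.12 -1.736
endloop
endfacet
facet normal -0.838 0.502 0.213
outer loop
vertex -1.419 -2.475 -2.776
vertex -1.541 -3.12 -1.736
vertex -0.909 -2.065 -1.734
endloop
endfacet
facet normal -0.388 0.906 -0.167
outer loop
vertex -1.419 -2.475 -2.776
vertex -0.909 -2.065 -1.734
vertex -0.287 -1.993 -2.793
endloop
endfacet
facet normal -0.255 0.570 -0.781
outer loop
vertex -1.419 -2.475 -2.776
vertex -0.287 -1.993 -2.793
vertex -0.535 -3.003 -3.45
endloop
endfacet
facet normal -0.622 -0.043 -0.782
outer loop
vertex -1.419 -2.475 -2.776
vertex -0.535 -3.003 -3.45
vertex -1.31 -3.7 -2.796
endloop
endfacet
facet normal -0.504 0.300 0.810
outer loop
vertex -0.909 -2.065 -1.734
vertex -1.541 -3.12 -1.736
vertex -0.485 -3.037 -1.11
endloop
endfacet
facet normal -0.736 -0.648 0.194
outer loop
vertex -1.541 -3.12 -1.736
vertex -1.31 -3.7 -2.796
vertex -0.733 -4.047 -1.767
endloop
endfacet
facet normal -0.153 -0.580 -0.800
outer loop
vertex -1.31 -3.7 -2.796
vertex -0.535 -3.003 -3.45
vertex -0.111 -3.975 -2.826
endloop
endfacet
facet normal 0.441 0.411 -0.798
outer loop
vertex -0.535 -3.003 -3.45
vertex -0.287 -1.993 -2.793
vertex 0.521 -2.92 -2.824
endloop
endfacet
facet normal 0.224 0.955 0.196
outer loop
vertex -0.287 -1.993 -2.793
vertex -0.909 -2.065 -1.734
vertex 0.29 -2.34 -1.764
endloop
endfacet
facet normal 0.255 -0.570 0.781
outer loop
vertex 0.399 -3.565 -1.784
vertex -0.485 -3.037 -1.11
vertex -0.733 -4.047 -1.767
endloop
endfacet
facet normal 0.388 -0.906 0.167
outer loop
vertex 0.399 -3.565 -1.784
vertex -0.733 -4.047 -1.767
vertex -0.111 -3.975 -2.826
endloop
endfacet
facet normal 0.838 -0.502 -0.213
outer loop
vertex 0.399 -3.565 -1.784
vertex -0.111 -3.975 -2.826
vertex 0.521 -2.92 -2.824
endloop
endfacet
facet normal 0.982 0.085 0.168
outer loop
vertex 0.399 -3.565 -1.784
vertex 0.521 -2.92 -2.824
vertex 0.29 -2.34 -1.764
endloop
endfacet
facet normal 0.622 0.043 0.782
outer loop
vertex 0.399 -3.565 -1.784
vertex 0.29 -2.34 -1.764
vertex -0.485 -3.037 -1.11
endloop
endfacet
facet normal -0.441 -0.411 0.798
outer loop
vertex -0.733 -4.047 -1.767
vertex -0.485 -3.037 -1.11
vertex -1.541 -3.12 -1.736
endloop
endfacet
facet normal -0.224 -0.955 -0.196
outer loop
vertex -0.111 -3.975 -2.826
vertex -0.733 -4.047 -1.767
vertex -1.31 -3.7 -2.796
endloop
endfacet
facet normal 0.504 -0.300 -0.810
outer loop
vertex 0.521 -2.92 -2.824
vertex -0.111 -3.975 -2.826
vertex -0.535 -3.003 -3.45
endloop
endfacet
facet normal 0.736 0.648 -0.194
outer loop
vertex 0.29 -2.34 -1.764
vertex 0.521 -2.92 -2.824
vertex -0.287 -1.993 -2.793
endloop
endfacet
facet normal 0.153 0.580 0.800
outer loop
vertex -0.485 -3.037 -1.11
vertex 0.29 -2.34 -1.764
vertex -0.909 -2.065 -1.734
endloop
endfacet
facet normal 0.153 0.882 -0.446
outer loop
vertex -0.017 3.621 1.875
vertex -0.533 3.482 1.423
vertex -0.571 3.803 2.044
endloop
endfacet
facet normal 0.312 0.070 0.947
outer loop
vertex -0.017 3.621 1.875
vertex -0.571 3.803 2.044
vertex -0.827 1.798 2.277
endloop
endfacet
facet normal 0.152 0.882 -0.446
outer loop
vertex -0.571 3.803 2.044
vertex -0.533 3.482 1.423
vertex -1.097 3.743 1.746
endloop
endfacet
facet normal -0.500 0.163 0.850
outer loop
vertex -0.571 3.803 2.044
vertex -1.097 3.743 1.746
vertex -0.827 1.798 2.277
endloop
endfacet
facet normal 0.153 0.882 -0.446
outer loop
vertex -1.097 3.743 1.746
vertex -0.533 3.482 1.423
vertex -1.198 3.487 1.205
endloop
endfacet
facet normal -0.973 -0.076 0.217
outer loop
vertex -1.097 3.743 1.746
vertex -1.198 3.487 1.205
vertex -0.827 1.798 2.277
endloop
endfacet
facet normal 0.153 0.881 -0.448
outer loop
vertex -1.198 3.487 1.205
vertex -0.533 3.482 1.423
vertex -0.799 3.226 0.828
endloop
endfacet
facet normal -0.750 -0.464 -0.472
outer loop
vertex -1.198 3.487 1.205
vertex -0.799 3.226 0.828
vertex -0.827 1.798 2.277
endloop
endfacet
facet normal 0.154 0.881 -0.448
outer loop
vertex -0.799 3.226 0.828
vertex -0.533 3.482 1.423
vertex -0.2 3.158 0.9
endloop
endfacet
facet normal 0.004 -0.712 -0.702
outer loop
vertex -0.799 3.226 0.828
vertex -0.2 3.158 0.9
vertex -0.827 1.798 2.277
endloop
endfacet
facet normal 0.153 0.881 -0.448
outer loop
vertex -0.2 3.158 0.9
vertex -0.533 3.482 1.423
vertex 0.148 3.334 1.365
endloop
endfacet
facet normal 0.716 -0.631 -0.297
outer loop
vertex -0.2 3.158 0.9
vertex 0.148 3.334 1.365
vertex -0.827 1.798 2.277
endloop
endfacet
facet normal 0.154 0.882 -0.446
outer loop
vertex 0.148 3.334 1.365
vertex -0.533 3.482 1.423
vertex -0.017 3.621 1.875
endloop
endfacet
facet normal 0.854 -0.283 0.436
outer loop
vertex 0.148 3.334 1.365
vertex -0.017 3.621 1.875
vertex -0.827 1.798 2.277
endloop
endfacet

endsolid


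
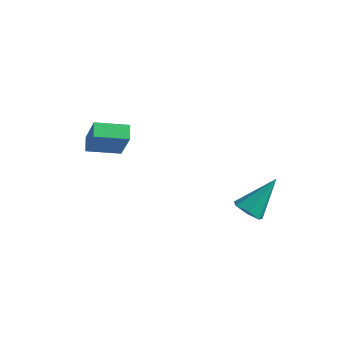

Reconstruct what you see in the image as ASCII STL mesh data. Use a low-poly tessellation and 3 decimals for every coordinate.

solid 
facet normal -0.445 0.231 -0.865
outer loop
vertex -4.694 -1.821 1.296
vertex -3.533 -0.75 0.985
vertex -4.254 -2.41 0.912
endloop
endfacet
facet normal -0.721 -0.665 0.194
outer loop
vertex -3.407 -2.85 2.555
vertex -4.694 -1.821 1.296
vertex -4.254 -2.41 0.912
endloop
endfacet
facet normal -0.445 0.231 -0.865
outer loop
vertex -4.254 -2.41 0.912
vertex -3.533 -0.75 0.985
vertex -3.092 -1.34 0.6
endloop
endfacet
facet normal 0.530 -0.710 -0.463
outer loop
vertex -3.092 -1.34 0.6
vertex -3.407 -2.85 2.555
vertex -4.254 -2.41 0.912
endloop
endfacet
facet normal -0.531 0.710 0.464
outer loop
vertex -4.694 -1.821 1.296
vertex -2.686 -1.19 2.628
vertex -3.533 -0.75 0.985
endloop
endfacet
facet normal -0.721 -0.665 0.193
outer loop
vertex -3.848 -2.26 2.94
vertex -4.694 -1.821 1.296
vertex -3.407 -2.85 2.555
endloop
endfacet
facet normal -0.530 0.711 0.463
outer loop
vertex -3.848 -2.26 2.94
vertex -2.686 -1.19 2.628
vertex -4.694 -1.821 1.296
endloop
endfacet
facet normal 0.721 0.665 -0.194
outer loop
vertex -3.533 -0.75 0.985
vertex -2.686 -1.19 2.628
vertex -3.092 -1.34 0.6
endloop
endfacet
facet normal 0.531 -0.710 -0.463
outer loop
vertex -2.246 -1.779 2.244
vertex -3.407 -2.85 2.555
vertex -3.092 -1.34 0.6
endloop
endfacet
facet normal 0.721 0.665 -0.194
outer loop
vertex -3.092 -1.34 0.6
vertex -2.686 -1.19 2.628
vertex -2.246 -1.779 2.244
endloop
endfacet
facet normal 0.445 -0.232 0.865
outer loop
vertex -2.246 -1.779 2.244
vertex -3.848 -2.26 2.94
vertex -3.407 -2.85 2.555
endloop
endfacet
facet normal 0.445 -0.231 0.865
outer loop
vertex -2.686 -1.19 2.628
vertex -3.848 -2.26 2.94
vertex -2.246 -1.779 2.244
endloop
endfacet
facet normal -0.264 -0.625 -0.734
outer loop
vertex 2.747 0.989 -2.701
vertex 1.992 1.249 -2.651
vertex 2.587 1.531 -3.105
endloop
endfacet
facet normal 0.972 0.211 -0.102
outer loop
vertex 2.747 0.989 -2.701
vertex 2.587 1.531 -3.105
vertex 2.568 2.611 -1.049
endloop
endfacet
facet normal -0.265 -0.625 -0.735
outer loop
vertex 2.587 1.531 -3.105
vertex 1.992 1.249 -2.651
vertex 1.98 1.861 -3.167
endloop
endfacet
facet normal 0.468 0.784 -0.408
outer loop
vertex 2.587 1.531 -3.105
vertex 1.98 1.861 -3.167
vertex 2.568 2.611 -1.049
endloop
endfacet
facet normal -0.264 -0.625 -0.735
outer loop
vertex 1.98 1.861 -3.167
vertex 1.992 1.249 -2.651
vertex 1.381 1.73 -2.84
endloop
endfacet
facet normal -0.328 0.916 -0.233
outer loop
vertex 1.98 1.861 -3.167
vertex 1.381 1.73 -2.84
vertex 2.568 2.611 -1.049
endloop
endfacet
facet normal -0.264 -0.625 -0.735
outer loop
vertex 1.381 1.73 -2.84
vertex 1.992 1.249 -2.651
vertex 1.242 1.237 -2.371
endloop
endfacet
facet normal -0.813 0.505 0.290
outer loop
vertex 1.381 1.73 -2.84
vertex 1.242 1.237 -2.371
vertex 2.568 2.611 -1.049
endloop
endfacet
facet normal -0.264 -0.624 -0.735
outer loop
vertex 1.242 1.237 -2.371
vertex 1.992 1.249 -2.651
vertex 1.668 0.753 -2.113
endloop
endfacet
facet normal -0.623 -0.139 0.769
outer loop
vertex 1.242 1.237 -2.371
vertex 1.668 0.753 -2.113
vertex 2.568 2.611 -1.049
endloop
endfacet
facet normal -0.264 -0.625 -0.735
outer loop
vertex 1.668 0.753 -2.113
vertex 1.992 1.249 -2.651
vertex 2.338 0.643 -2.26
endloop
endfacet
facet normal 0.098 -0.530 0.842
outer loop
vertex 1.668 0.753 -2.113
vertex 2.338 0.643 -2.26
vertex 2.568 2.611 -1.049
endloop
endfacet
facet normal -0.264 -0.625 -0.735
outer loop
vertex 2.338 0.643 -2.26
vertex 1.992 1.249 -2.651
vertex 2.747 0.989 -2.701
endloop
endfacet
facet normal 0.808 -0.375 0.455
outer loop
vertex 2.338 0.643 -2.26
vertex 2.747 0.989 -2.701
vertex 2.568 2.611 -1.049
endloop
endfacet

endsolid


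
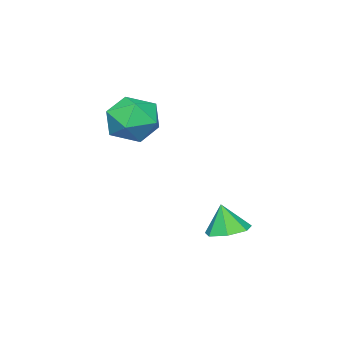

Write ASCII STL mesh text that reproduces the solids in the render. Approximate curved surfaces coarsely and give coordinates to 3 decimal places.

solid 
facet normal -0.010 0.257 -0.966
outer loop
vertex -1.33 2.901 -3.775
vertex -1.986 2.458 -3.886
vertex -1.934 3.23 -3.681
endloop
endfacet
facet normal 0.423 0.577 0.698
outer loop
vertex -1.33 2.901 -3.775
vertex -1.934 3.23 -3.681
vertex -1.974 2.162 -2.774
endloop
endfacet
facet normal -0.011 0.257 -0.966
outer loop
vertex -1.934 3.23 -3.681
vertex -1.986 2.458 -3.886
vertex -2.578 2.977 -3.741
endloop
endfacet
facet normal -0.311 0.622 0.719
outer loop
vertex -1.934 3.23 -3.681
vertex -2.578 2.977 -3.741
vertex -1.974 2.162 -2.774
endloop
endfacet
facet normal -0.011 0.257 -0.966
outer loop
vertex -2.578 2.977 -3.741
vertex -1.986 2.458 -3.886
vertex -2.776 2.333 -3.91
endloop
endfacet
facet normal -0.806 0.095 0.584
outer loop
vertex -2.578 2.977 -3.741
vertex -2.776 2.333 -3.91
vertex -1.974 2.162 -2.774
endloop
endfacet
facet normal -0.011 0.258 -0.966
outer loop
vertex -2.776 2.333 -3.91
vertex -1.986 2.458 -3.886
vertex -2.379 1.784 -4.061
endloop
endfacet
facet normal -0.689 -0.607 0.395
outer loop
vertex -2.776 2.333 -3.91
vertex -2.379 1.784 -4.061
vertex -1.974 2.162 -2.774
endloop
endfacet
facet normal -0.011 0.257 -0.966
outer loop
vertex -2.379 1.784 -4.061
vertex -1.986 2.458 -3.886
vertex -1.687 1.742 -4.08
endloop
endfacet
facet normal -0.050 -0.954 0.296
outer loop
vertex -2.379 1.784 -4.061
vertex -1.687 1.742 -4.08
vertex -1.974 2.162 -2.774
endloop
endfacet
facet normal -0.010 0.258 -0.966
outer loop
vertex -1.687 1.742 -4.08
vertex -1.986 2.458 -3.886
vertex -1.219 2.239 -3.952
endloop
endfacet
facet normal 0.631 -0.687 0.360
outer loop
vertex -1.687 1.742 -4.08
vertex -1.219 2.239 -3.952
vertex -1.974 2.162 -2.774
endloop
endfacet
facet normal -0.010 0.257 -0.966
outer loop
vertex -1.219 2.239 -3.952
vertex -1.986 2.458 -3.886
vertex -1.33 2.901 -3.775
endloop
endfacet
facet normal 0.842 -0.003 0.539
outer loop
vertex -1.219 2.239 -3.952
vertex -1.33 2.901 -3.775
vertex -1.974 2.162 -2.774
endloop
endfacet
facet normal -0.236 0.139 0.962
outer loop
vertex -2.077 -0.567 1.16
vertex -1.629 -1.51 1.406
vertex -1.038 -0.615 1.422
endloop
endfacet
facet normal -0.125 0.763 0.634
outer loop
vertex -2.077 -0.567 1.16
vertex -1.038 -0.615 1.422
vertex -1.358 0.008 0.609
endloop
endfacet
facet normal -0.581 0.810 0.087
outer loop
vertex -2.077 -0.567 1.16
vertex -1.358 0.008 0.609
vertex -2.147 -0.502 0.092
endloop
endfacet
facet normal -0.974 0.214 0.077
outer loop
vertex -2.077 -0.567 1.16
vertex -2.147 -0.502 0.092
vertex -2.314 -1.44 0.584
endloop
endfacet
facet normal -0.761 -0.201 0.617
outer loop
vertex -2.077 -0.567 1.16
vertex -2.314 -1.44 0.584
vertex -1.629 -1.51 1.406
endloop
endfacet
facet normal 0.538 0.758 0.369
outer loop
vertex -1.358 0.008 0.609
vertex -1.038 -0.615 1.422
vertex -0.466 -0.58 0.516
endloop
endfacet
facet normal 0.357 -0.252 0.899
outer loop
vertex -1.038 -0.615 1.422
vertex -1.629 -1.51 1.406
vertex -0.633 -1.518 1.008
endloop
endfacet
facet normal -0.492 -0.801 0.342
outer loop
vertex -1.629 -1.51 1.406
vertex -2.314 -1.44 0.584
vertex -1.422 -2.028 0.491
endloop
endfacet
facet normal -0.836 -0.131 -0.533
outer loop
vertex -2.314 -1.44 0.584
vertex -2.147 -0.502 0.092
vertex -1.742 -1.405 -0.322
endloop
endfacet
facet normal -0.200 0.833 -0.517
outer loop
vertex -2.147 -0.502 0.092
vertex -1.358 0.008 0.609
vertex -1.151 -0.51 -0.306
endloop
endfacet
facet normal 0.974 -0.214 -0.077
outer loop
vertex -0.703 -1.453 -0.06
vertex -0.466 -0.58 0.516
vertex -0.633 -1.518 1.008
endloop
endfacet
facet normal 0.581 -0.810 -0.087
outer loop
vertex -0.703 -1.453 -0.06
vertex -0.633 -1.518 1.008
vertex -1.422 -2.028 0.491
endloop
endfacet
facet normal 0.125 -0.763 -0.634
outer loop
vertex -0.703 -1.453 -0.06
vertex -1.422 -2.028 0.491
vertex -1.742 -1.405 -0.322
endloop
endfacet
facet normal 0.236 -0.139 -0.962
outer loop
vertex -0.703 -1.453 -0.06
vertex -1.742 -1.405 -0.322
vertex -1.151 -0.51 -0.306
endloop
endfacet
facet normal 0.761 0.201 -0.617
outer loop
vertex -0.703 -1.453 -0.06
vertex -1.151 -0.51 -0.306
vertex -0.466 -0.58 0.516
endloop
endfacet
facet normal 0.836 0.131 0.533
outer loop
vertex -0.633 -1.518 1.008
vertex -0.466 -0.58 0.516
vertex -1.038 -0.615 1.422
endloop
endfacet
facet normal 0.200 -0.833 0.517
outer loop
vertex -1.422 -2.028 0.491
vertex -0.633 -1.518 1.008
vertex -1.629 -1.51 1.406
endloop
endfacet
facet normal -0.538 -0.758 -0.369
outer loop
vertex -1.742 -1.405 -0.322
vertex -1.422 -2.028 0.491
vertex -2.314 -1.44 0.584
endloop
endfacet
facet normal -0.357 0.252 -0.899
outer loop
vertex -1.151 -0.51 -0.306
vertex -1.742 -1.405 -0.322
vertex -2.147 -0.502 0.092
endloop
endfacet
facet normal 0.492 0.801 -0.342
outer loop
vertex -0.466 -0.58 0.516
vertex -1.151 -0.51 -0.306
vertex -1.358 0.008 0.609
endloop
endfacet

endsolid


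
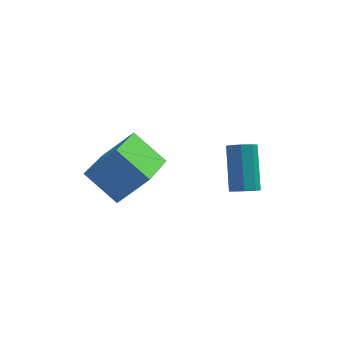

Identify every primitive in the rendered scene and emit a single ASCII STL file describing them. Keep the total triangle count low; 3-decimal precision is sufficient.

solid 
facet normal -0.718 0.301 0.628
outer loop
vertex -0.123 -4.08 0.822
vertex 0.168 -2.021 0.167
vertex -1.134 -4.275 -0.241
endloop
endfacet
facet normal -0.134 -0.944 0.300
outer loop
vertex -0.028 -4.739 -1.207
vertex -0.123 -4.08 0.822
vertex -1.134 -4.275 -0.241
endloop
endfacet
facet normal -0.718 0.301 0.628
outer loop
vertex -1.134 -4.275 -0.241
vertex 0.168 -2.021 0.167
vertex -0.843 -2.216 -0.896
endloop
endfacet
facet normal -0.683 -0.132 -0.718
outer loop
vertex -0.843 -2.216 -0.896
vertex -0.028 -4.739 -1.207
vertex -1.134 -4.275 -0.241
endloop
endfacet
facet normal 0.683 0.132 0.718
outer loop
vertex -0.123 -4.08 0.822
vertex 1.274 -2.485 -0.799
vertex 0.168 -2.021 0.167
endloop
endfacet
facet normal -0.134 -0.944 0.300
outer loop
vertex 0.983 -4.544 -0.144
vertex -0.123 -4.08 0.822
vertex -0.028 -4.739 -1.207
endloop
endfacet
facet normal 0.683 0.132 0.718
outer loop
vertex 0.983 -4.544 -0.144
vertex 1.274 -2.485 -0.799
vertex -0.123 -4.08 0.822
endloop
endfacet
facet normal 0.134 0.944 -0.300
outer loop
vertex 0.168 -2.021 0.167
vertex 1.274 -2.485 -0.799
vertex -0.843 -2.216 -0.896
endloop
endfacet
facet normal -0.683 -0.132 -0.718
outer loop
vertex 0.263 -2.68 -1.862
vertex -0.028 -4.739 -1.207
vertex -0.843 -2.216 -0.896
endloop
endfacet
facet normal 0.134 0.944 -0.300
outer loop
vertex -0.843 -2.216 -0.896
vertex 1.274 -2.485 -0.799
vertex 0.263 -2.68 -1.862
endloop
endfacet
facet normal 0.718 -0.301 -0.628
outer loop
vertex 0.263 -2.68 -1.862
vertex 0.983 -4.544 -0.144
vertex -0.028 -4.739 -1.207
endloop
endfacet
facet normal 0.718 -0.301 -0.628
outer loop
vertex 1.274 -2.485 -0.799
vertex 0.983 -4.544 -0.144
vertex 0.263 -2.68 -1.862
endloop
endfacet
facet normal 0.111 -0.636 -0.764
outer loop
vertex 4.139 -1.851 -2.516
vertex 3.772 -1.596 -2.782
vertex 4.289 -1.557 -2.739
endloop
endfacet
facet normal 0.920 -0.225 0.322
outer loop
vertex 4.139 -1.851 -2.516
vertex 4.289 -1.557 -2.739
vertex 3.935 -0.68 -1.112
endloop
endfacet
facet normal 0.920 -0.225 0.322
outer loop
vertex 3.935 -0.68 -1.112
vertex 4.289 -1.557 -2.739
vertex 4.085 -0.386 -1.335
endloop
endfacet
facet normal -0.110 0.636 0.764
outer loop
vertex 3.935 -0.68 -1.112
vertex 4.085 -0.386 -1.335
vertex 3.568 -0.424 -1.378
endloop
endfacet
facet normal 0.111 -0.636 -0.764
outer loop
vertex 4.289 -1.557 -2.739
vertex 3.772 -1.596 -2.782
vertex 4.136 -1.286 -2.987
endloop
endfacet
facet normal 0.916 0.363 -0.169
outer loop
vertex 4.289 -1.557 -2.739
vertex 4.136 -1.286 -2.987
vertex 4.085 -0.386 -1.335
endloop
endfacet
facet normal 0.916 0.363 -0.169
outer loop
vertex 4.085 -0.386 -1.335
vertex 4.136 -1.286 -2.987
vertex 3.932 -0.115 -1.583
endloop
endfacet
facet normal -0.110 0.636 0.763
outer loop
vertex 4.085 -0.386 -1.335
vertex 3.932 -0.115 -1.583
vertex 3.568 -0.424 -1.378
endloop
endfacet
facet normal 0.111 -0.636 -0.764
outer loop
vertex 4.136 -1.286 -2.987
vertex 3.772 -1.596 -2.782
vertex 3.77 -1.196 -3.115
endloop
endfacet
facet normal 0.377 0.737 -0.560
outer loop
vertex 4.136 -1.286 -2.987
vertex 3.77 -1.196 -3.115
vertex 3.932 -0.115 -1.583
endloop
endfacet
facet normal 0.377 0.737 -0.560
outer loop
vertex 3.932 -0.115 -1.583
vertex 3.77 -1.196 -3.115
vertex 3.566 -0.025 -1.711
endloop
endfacet
facet normal -0.110 0.637 0.763
outer loop
vertex 3.932 -0.115 -1.583
vertex 3.566 -0.025 -1.711
vertex 3.568 -0.424 -1.378
endloop
endfacet
facet normal 0.110 -0.636 -0.764
outer loop
vertex 3.77 -1.196 -3.115
vertex 3.772 -1.596 -2.782
vertex 3.405 -1.34 -3.048
endloop
endfacet
facet normal -0.383 0.681 -0.624
outer loop
vertex 3.77 -1.196 -3.115
vertex 3.405 -1.34 -3.048
vertex 3.566 -0.025 -1.711
endloop
endfacet
facet normal -0.383 0.681 -0.624
outer loop
vertex 3.566 -0.025 -1.711
vertex 3.405 -1.34 -3.048
vertex 3.201 -0.169 -1.644
endloop
endfacet
facet normal -0.111 0.636 0.763
outer loop
vertex 3.566 -0.025 -1.711
vertex 3.201 -0.169 -1.644
vertex 3.568 -0.424 -1.378
endloop
endfacet
facet normal 0.110 -0.636 -0.764
outer loop
vertex 3.405 -1.34 -3.048
vertex 3.772 -1.596 -2.782
vertex 3.255 -1.634 -2.825
endloop
endfacet
facet normal -0.920 0.225 -0.322
outer loop
vertex 3.405 -1.34 -3.048
vertex 3.255 -1.634 -2.825
vertex 3.201 -0.169 -1.644
endloop
endfacet
facet normal -0.920 0.225 -0.322
outer loop
vertex 3.201 -0.169 -1.644
vertex 3.255 -1.634 -2.825
vertex 3.051 -0.463 -1.421
endloop
endfacet
facet normal -0.111 0.636 0.764
outer loop
vertex 3.201 -0.169 -1.644
vertex 3.051 -0.463 -1.421
vertex 3.568 -0.424 -1.378
endloop
endfacet
facet normal 0.110 -0.636 -0.763
outer loop
vertex 3.255 -1.634 -2.825
vertex 3.772 -1.596 -2.782
vertex 3.408 -1.905 -2.577
endloop
endfacet
facet normal -0.916 -0.363 0.169
outer loop
vertex 3.255 -1.634 -2.825
vertex 3.408 -1.905 -2.577
vertex 3.051 -0.463 -1.421
endloop
endfacet
facet normal -0.916 -0.363 0.169
outer loop
vertex 3.051 -0.463 -1.421
vertex 3.408 -1.905 -2.577
vertex 3.204 -0.734 -1.173
endloop
endfacet
facet normal -0.111 0.636 0.764
outer loop
vertex 3.051 -0.463 -1.421
vertex 3.204 -0.734 -1.173
vertex 3.568 -0.424 -1.378
endloop
endfacet
facet normal 0.110 -0.637 -0.763
outer loop
vertex 3.408 -1.905 -2.577
vertex 3.772 -1.596 -2.782
vertex 3.774 -1.995 -2.449
endloop
endfacet
facet normal -0.377 -0.737 0.560
outer loop
vertex 3.408 -1.905 -2.577
vertex 3.774 -1.995 -2.449
vertex 3.204 -0.734 -1.173
endloop
endfacet
facet normal -0.377 -0.737 0.560
outer loop
vertex 3.204 -0.734 -1.173
vertex 3.774 -1.995 -2.449
vertex 3.57 -0.824 -1.045
endloop
endfacet
facet normal -0.111 0.636 0.764
outer loop
vertex 3.204 -0.734 -1.173
vertex 3.57 -0.824 -1.045
vertex 3.568 -0.424 -1.378
endloop
endfacet
facet normal 0.111 -0.636 -0.763
outer loop
vertex 3.774 -1.995 -2.449
vertex 3.772 -1.596 -2.782
vertex 4.139 -1.851 -2.516
endloop
endfacet
facet normal 0.383 -0.681 0.624
outer loop
vertex 3.774 -1.995 -2.449
vertex 4.139 -1.851 -2.516
vertex 3.57 -0.824 -1.045
endloop
endfacet
facet normal 0.383 -0.681 0.624
outer loop
vertex 3.57 -0.824 -1.045
vertex 4.139 -1.851 -2.516
vertex 3.935 -0.68 -1.112
endloop
endfacet
facet normal -0.110 0.636 0.764
outer loop
vertex 3.57 -0.824 -1.045
vertex 3.935 -0.68 -1.112
vertex 3.568 -0.424 -1.378
endloop
endfacet

endsolid


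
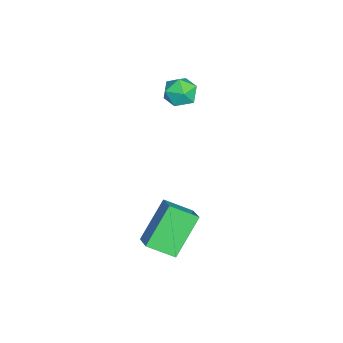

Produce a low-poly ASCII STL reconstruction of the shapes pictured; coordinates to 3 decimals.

solid 
facet normal -0.576 0.375 0.726
outer loop
vertex 0.96 -0.132 -2.324
vertex 0.894 1.062 -2.992
vertex 0.03 -0.492 -2.876
endloop
endfacet
facet normal 0.048 -0.872 0.488
outer loop
vertex 1.246 -1.282 -4.408
vertex 0.96 -0.132 -2.324
vertex 0.03 -0.492 -2.876
endloop
endfacet
facet normal -0.576 0.375 0.726
outer loop
vertex 0.03 -0.492 -2.876
vertex 0.894 1.062 -2.992
vertex -0.036 0.702 -3.544
endloop
endfacet
facet normal -0.816 -0.316 -0.484
outer loop
vertex -0.036 0.702 -3.544
vertex 1.246 -1.282 -4.408
vertex 0.03 -0.492 -2.876
endloop
endfacet
facet normal 0.816 0.316 0.484
outer loop
vertex 0.96 -0.132 -2.324
vertex 2.11 0.272 -4.524
vertex 0.894 1.062 -2.992
endloop
endfacet
facet normal 0.048 -0.872 0.488
outer loop
vertex 2.176 -0.922 -3.856
vertex 0.96 -0.132 -2.324
vertex 1.246 -1.282 -4.408
endloop
endfacet
facet normal 0.816 0.316 0.484
outer loop
vertex 2.176 -0.922 -3.856
vertex 2.11 0.272 -4.524
vertex 0.96 -0.132 -2.324
endloop
endfacet
facet normal -0.048 0.872 -0.488
outer loop
vertex 0.894 1.062 -2.992
vertex 2.11 0.272 -4.524
vertex -0.036 0.702 -3.544
endloop
endfacet
facet normal -0.816 -0.316 -0.484
outer loop
vertex 1.18 -0.088 -5.076
vertex 1.246 -1.282 -4.408
vertex -0.036 0.702 -3.544
endloop
endfacet
facet normal -0.048 0.872 -0.488
outer loop
vertex -0.036 0.702 -3.544
vertex 2.11 0.272 -4.524
vertex 1.18 -0.088 -5.076
endloop
endfacet
facet normal 0.576 -0.375 -0.726
outer loop
vertex 1.18 -0.088 -5.076
vertex 2.176 -0.922 -3.856
vertex 1.246 -1.282 -4.408
endloop
endfacet
facet normal 0.576 -0.375 -0.726
outer loop
vertex 2.11 0.272 -4.524
vertex 2.176 -0.922 -3.856
vertex 1.18 -0.088 -5.076
endloop
endfacet
facet normal -0.450 0.408 0.794
outer loop
vertex -3.611 0.418 1.317
vertex -4.242 -0.098 1.225
vertex -3.604 -0.31 1.695
endloop
endfacet
facet normal 0.261 0.447 0.856
outer loop
vertex -3.611 0.418 1.317
vertex -3.604 -0.31 1.695
vertex -2.922 -0.026 1.339
endloop
endfacet
facet normal 0.511 0.808 0.293
outer loop
vertex -3.611 0.418 1.317
vertex -2.922 -0.026 1.339
vertex -3.138 0.361 0.65
endloop
endfacet
facet normal -0.043 0.992 -0.116
outer loop
vertex -3.611 0.418 1.317
vertex -3.138 0.361 0.65
vertex -3.954 0.317 0.579
endloop
endfacet
facet normal -0.638 0.745 0.194
outer loop
vertex -3.611 0.418 1.317
vertex -3.954 0.317 0.579
vertex -4.242 -0.098 1.225
endloop
endfacet
facet normal 0.521 -0.216 0.826
outer loop
vertex -2.922 -0.026 1.339
vertex -3.604 -0.31 1.695
vertex -3.126 -0.817 1.261
endloop
endfacet
facet normal -0.628 -0.280 0.726
outer loop
vertex -3.604 -0.31 1.695
vertex -4.242 -0.098 1.225
vertex -3.942 -0.861 1.19
endloop
endfacet
facet normal -0.933 0.265 -0.246
outer loop
vertex -4.242 -0.098 1.225
vertex -3.954 0.317 0.579
vertex -4.158 -0.474 0.501
endloop
endfacet
facet normal 0.029 0.666 -0.746
outer loop
vertex -3.954 0.317 0.579
vertex -3.138 0.361 0.65
vertex -3.476 -0.19 0.145
endloop
endfacet
facet normal 0.926 0.368 -0.084
outer loop
vertex -3.138 0.361 0.65
vertex -2.922 -0.026 1.339
vertex -2.838 -0.402 0.615
endloop
endfacet
facet normal 0.043 -0.992 0.116
outer loop
vertex -3.469 -0.918 0.523
vertex -3.126 -0.817 1.261
vertex -3.942 -0.861 1.19
endloop
endfacet
facet normal -0.511 -0.808 -0.293
outer loop
vertex -3.469 -0.918 0.523
vertex -3.942 -0.861 1.19
vertex -4.158 -0.474 0.501
endloop
endfacet
facet normal -0.261 -0.447 -0.856
outer loop
vertex -3.469 -0.918 0.523
vertex -4.158 -0.474 0.501
vertex -3.476 -0.19 0.145
endloop
endfacet
facet normal 0.450 -0.408 -0.794
outer loop
vertex -3.469 -0.918 0.523
vertex -3.476 -0.19 0.145
vertex -2.838 -0.402 0.615
endloop
endfacet
facet normal 0.638 -0.745 -0.194
outer loop
vertex -3.469 -0.918 0.523
vertex -2.838 -0.402 0.615
vertex -3.126 -0.817 1.261
endloop
endfacet
facet normal -0.029 -0.666 0.746
outer loop
vertex -3.942 -0.861 1.19
vertex -3.126 -0.817 1.261
vertex -3.604 -0.31 1.695
endloop
endfacet
facet normal -0.926 -0.368 0.084
outer loop
vertex -4.158 -0.474 0.501
vertex -3.942 -0.861 1.19
vertex -4.242 -0.098 1.225
endloop
endfacet
facet normal -0.521 0.216 -0.826
outer loop
vertex -3.476 -0.19 0.145
vertex -4.158 -0.474 0.501
vertex -3.954 0.317 0.579
endloop
endfacet
facet normal 0.628 0.280 -0.726
outer loop
vertex -2.838 -0.402 0.615
vertex -3.476 -0.19 0.145
vertex -3.138 0.361 0.65
endloop
endfacet
facet normal 0.933 -0.265 0.246
outer loop
vertex -3.126 -0.817 1.261
vertex -2.838 -0.402 0.615
vertex -2.922 -0.026 1.339
endloop
endfacet

endsolid


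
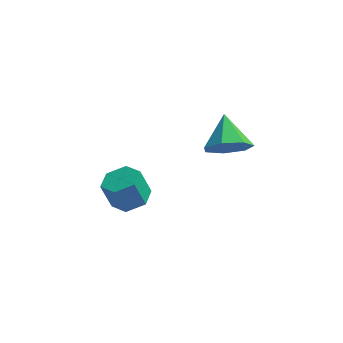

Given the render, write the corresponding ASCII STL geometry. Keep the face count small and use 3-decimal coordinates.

solid 
facet normal 0.191 -0.827 -0.529
outer loop
vertex 1.199 -1.415 0.419
vertex 0.394 -1.548 0.337
vertex 0.894 -1.12 -0.152
endloop
endfacet
facet normal 0.674 0.739 0.022
outer loop
vertex 1.199 -1.415 0.419
vertex 0.894 -1.12 -0.152
vertex 0.146 -0.472 1.023
endloop
endfacet
facet normal 0.191 -0.827 -0.529
outer loop
vertex 0.894 -1.12 -0.152
vertex 0.394 -1.548 0.337
vertex 0.213 -1.147 -0.356
endloop
endfacet
facet normal 0.094 0.896 -0.434
outer loop
vertex 0.894 -1.12 -0.152
vertex 0.213 -1.147 -0.356
vertex 0.146 -0.472 1.023
endloop
endfacet
facet normal 0.191 -0.827 -0.529
outer loop
vertex 0.213 -1.147 -0.356
vertex 0.394 -1.548 0.337
vertex -0.332 -1.476 -0.038
endloop
endfacet
facet normal -0.628 0.686 -0.366
outer loop
vertex 0.213 -1.147 -0.356
vertex -0.332 -1.476 -0.038
vertex 0.146 -0.472 1.023
endloop
endfacet
facet normal 0.190 -0.828 -0.527
outer loop
vertex -0.332 -1.476 -0.038
vertex 0.394 -1.548 0.337
vertex -0.331 -1.858 0.562
endloop
endfacet
facet normal -0.948 0.269 0.173
outer loop
vertex -0.332 -1.476 -0.038
vertex -0.331 -1.858 0.562
vertex 0.146 -0.472 1.023
endloop
endfacet
facet normal 0.190 -0.828 -0.528
outer loop
vertex -0.331 -1.858 0.562
vertex 0.394 -1.548 0.337
vertex 0.216 -2.007 0.992
endloop
endfacet
facet normal -0.625 -0.044 0.780
outer loop
vertex -0.331 -1.858 0.562
vertex 0.216 -2.007 0.992
vertex 0.146 -0.472 1.023
endloop
endfacet
facet normal 0.191 -0.828 -0.528
outer loop
vertex 0.216 -2.007 0.992
vertex 0.394 -1.548 0.337
vertex 0.897 -1.81 0.929
endloop
endfacet
facet normal 0.097 -0.016 0.995
outer loop
vertex 0.216 -2.007 0.992
vertex 0.897 -1.81 0.929
vertex 0.146 -0.472 1.023
endloop
endfacet
facet normal 0.191 -0.828 -0.528
outer loop
vertex 0.897 -1.81 0.929
vertex 0.394 -1.548 0.337
vertex 1.199 -1.415 0.419
endloop
endfacet
facet normal 0.676 0.333 0.658
outer loop
vertex 0.897 -1.81 0.929
vertex 1.199 -1.415 0.419
vertex 0.146 -0.472 1.023
endloop
endfacet
facet normal 0.339 -0.017 -0.941
outer loop
vertex -2.28 0.088 -3.947
vertex -2.907 -0.189 -4.168
vertex -2.816 0.525 -4.148
endloop
endfacet
facet normal 0.576 0.795 0.193
outer loop
vertex -2.28 0.088 -3.947
vertex -2.816 0.525 -4.148
vertex -2.647 0.107 -2.931
endloop
endfacet
facet normal 0.574 0.796 0.194
outer loop
vertex -2.647 0.107 -2.931
vertex -2.816 0.525 -4.148
vertex -3.183 0.543 -3.133
endloop
endfacet
facet normal -0.340 0.018 0.940
outer loop
vertex -2.647 0.107 -2.931
vertex -3.183 0.543 -3.133
vertex -3.273 -0.171 -3.152
endloop
endfacet
facet normal 0.339 -0.017 -0.941
outer loop
vertex -2.816 0.525 -4.148
vertex -2.907 -0.189 -4.168
vertex -3.443 0.247 -4.369
endloop
endfacet
facet normal -0.358 0.922 -0.146
outer loop
vertex -2.816 0.525 -4.148
vertex -3.443 0.247 -4.369
vertex -3.183 0.543 -3.133
endloop
endfacet
facet normal -0.357 0.923 -0.146
outer loop
vertex -3.183 0.543 -3.133
vertex -3.443 0.247 -4.369
vertex -3.809 0.266 -3.354
endloop
endfacet
facet normal -0.340 0.018 0.940
outer loop
vertex -3.183 0.543 -3.133
vertex -3.809 0.266 -3.354
vertex -3.273 -0.171 -3.152
endloop
endfacet
facet normal 0.339 -0.016 -0.941
outer loop
vertex -3.443 0.247 -4.369
vertex -2.907 -0.189 -4.168
vertex -3.533 -0.467 -4.389
endloop
endfacet
facet normal -0.932 0.127 -0.339
outer loop
vertex -3.443 0.247 -4.369
vertex -3.533 -0.467 -4.389
vertex -3.809 0.266 -3.354
endloop
endfacet
facet normal -0.932 0.128 -0.339
outer loop
vertex -3.809 0.266 -3.354
vertex -3.533 -0.467 -4.389
vertex -3.9 -0.448 -3.373
endloop
endfacet
facet normal -0.340 0.018 0.940
outer loop
vertex -3.809 0.266 -3.354
vertex -3.9 -0.448 -3.373
vertex -3.273 -0.171 -3.152
endloop
endfacet
facet normal 0.340 -0.018 -0.940
outer loop
vertex -3.533 -0.467 -4.389
vertex -2.907 -0.189 -4.168
vertex -2.997 -0.903 -4.187
endloop
endfacet
facet normal -0.574 -0.796 -0.193
outer loop
vertex -3.533 -0.467 -4.389
vertex -2.997 -0.903 -4.187
vertex -3.9 -0.448 -3.373
endloop
endfacet
facet normal -0.575 -0.795 -0.194
outer loop
vertex -3.9 -0.448 -3.373
vertex -2.997 -0.903 -4.187
vertex -3.364 -0.885 -3.172
endloop
endfacet
facet normal -0.339 0.017 0.941
outer loop
vertex -3.9 -0.448 -3.373
vertex -3.364 -0.885 -3.172
vertex -3.273 -0.171 -3.152
endloop
endfacet
facet normal 0.340 -0.018 -0.940
outer loop
vertex -2.997 -0.903 -4.187
vertex -2.907 -0.189 -4.168
vertex -2.371 -0.626 -3.966
endloop
endfacet
facet normal 0.357 -0.923 0.145
outer loop
vertex -2.997 -0.903 -4.187
vertex -2.371 -0.626 -3.966
vertex -3.364 -0.885 -3.172
endloop
endfacet
facet normal 0.357 -0.922 0.146
outer loop
vertex -3.364 -0.885 -3.172
vertex -2.371 -0.626 -3.966
vertex -2.737 -0.607 -2.951
endloop
endfacet
facet normal -0.339 0.017 0.941
outer loop
vertex -3.364 -0.885 -3.172
vertex -2.737 -0.607 -2.951
vertex -3.273 -0.171 -3.152
endloop
endfacet
facet normal 0.340 -0.018 -0.940
outer loop
vertex -2.371 -0.626 -3.966
vertex -2.907 -0.189 -4.168
vertex -2.28 0.088 -3.947
endloop
endfacet
facet normal 0.932 -0.128 0.339
outer loop
vertex -2.371 -0.626 -3.966
vertex -2.28 0.088 -3.947
vertex -2.737 -0.607 -2.951
endloop
endfacet
facet normal 0.932 -0.127 0.339
outer loop
vertex -2.737 -0.607 -2.951
vertex -2.28 0.088 -3.947
vertex -2.647 0.107 -2.931
endloop
endfacet
facet normal -0.339 0.016 0.941
outer loop
vertex -2.737 -0.607 -2.951
vertex -2.647 0.107 -2.931
vertex -3.273 -0.171 -3.152
endloop
endfacet

endsolid
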